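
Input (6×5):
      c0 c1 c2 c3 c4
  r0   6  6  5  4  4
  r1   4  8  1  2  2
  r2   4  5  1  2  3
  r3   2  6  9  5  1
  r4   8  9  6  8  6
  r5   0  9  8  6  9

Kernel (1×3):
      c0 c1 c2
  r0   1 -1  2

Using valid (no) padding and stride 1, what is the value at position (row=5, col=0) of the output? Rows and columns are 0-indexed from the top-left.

The receptive field on the input at this output position is [0 9 8]. Elementwise product with the kernel and sum: 0·1 + 9·-1 + 8·2.

7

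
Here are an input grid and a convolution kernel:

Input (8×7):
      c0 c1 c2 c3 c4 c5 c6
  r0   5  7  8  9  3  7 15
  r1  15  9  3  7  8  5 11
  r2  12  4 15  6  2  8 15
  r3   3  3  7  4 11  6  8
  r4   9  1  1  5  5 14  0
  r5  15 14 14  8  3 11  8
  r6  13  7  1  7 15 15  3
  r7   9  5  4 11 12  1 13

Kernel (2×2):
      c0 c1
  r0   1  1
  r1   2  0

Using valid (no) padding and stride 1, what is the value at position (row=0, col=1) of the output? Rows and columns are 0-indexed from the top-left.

The receptive field on the input at this output position is [7 8 / 9 3]. Elementwise product with the kernel and sum: 7·1 + 8·1 + 9·2.

33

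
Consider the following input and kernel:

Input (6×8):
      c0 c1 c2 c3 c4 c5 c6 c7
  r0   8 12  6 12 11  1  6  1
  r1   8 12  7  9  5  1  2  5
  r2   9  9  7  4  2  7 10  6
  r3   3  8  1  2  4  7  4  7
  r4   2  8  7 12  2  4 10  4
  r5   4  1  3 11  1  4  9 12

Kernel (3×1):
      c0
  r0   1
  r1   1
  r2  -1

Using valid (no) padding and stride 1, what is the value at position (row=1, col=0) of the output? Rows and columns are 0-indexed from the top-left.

14

The receptive field on the input at this output position is [8 / 9 / 3]. Elementwise product with the kernel and sum: 8·1 + 9·1 + 3·-1.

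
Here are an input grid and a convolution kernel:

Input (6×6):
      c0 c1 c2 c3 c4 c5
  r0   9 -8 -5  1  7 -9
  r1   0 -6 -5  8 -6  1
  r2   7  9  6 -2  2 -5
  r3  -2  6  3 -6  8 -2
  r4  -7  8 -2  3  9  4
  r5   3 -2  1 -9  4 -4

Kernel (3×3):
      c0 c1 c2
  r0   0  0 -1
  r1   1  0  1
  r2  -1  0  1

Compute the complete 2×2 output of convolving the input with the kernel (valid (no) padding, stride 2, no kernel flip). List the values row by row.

Output[0,0]: The receptive field on the input at this output position is [9 -8 -5 / 0 -6 -5 / 7 9 6]. Elementwise product with the kernel and sum: -5·-1 + 0·1 + -5·1 + 7·-1 + 6·1.
Output[0,1]: The receptive field on the input at this output position is [-5 1 7 / -5 8 -6 / 6 -2 2]. Elementwise product with the kernel and sum: 7·-1 + -5·1 + -6·1 + 6·-1 + 2·1.

-1 -22
0 20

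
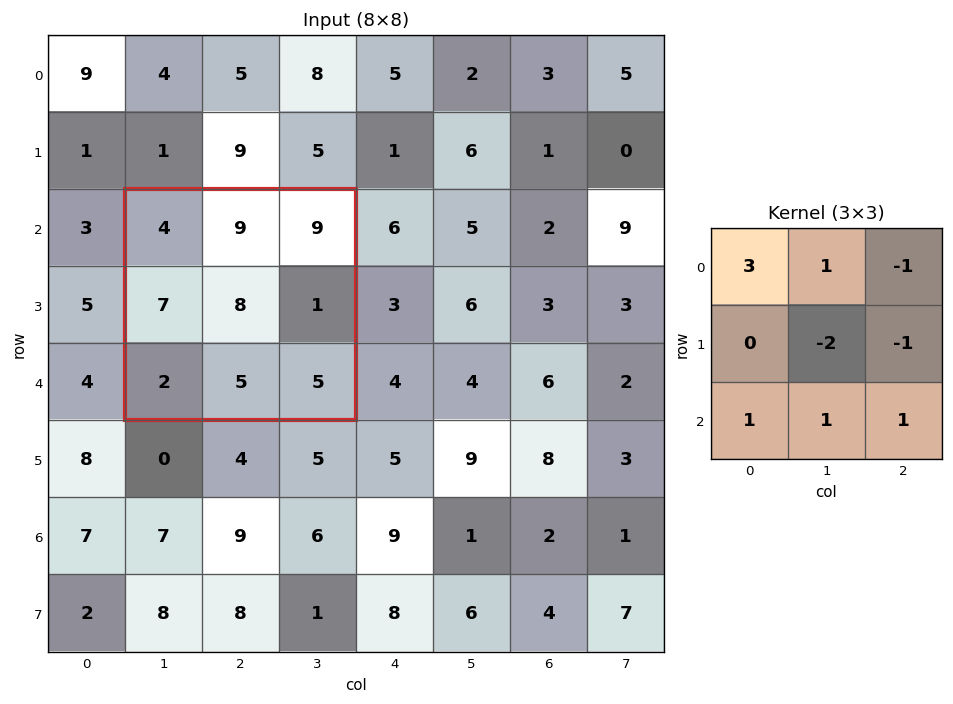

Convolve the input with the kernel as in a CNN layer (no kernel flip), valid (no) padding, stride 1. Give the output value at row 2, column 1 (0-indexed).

The receptive field on the input at this output position is [4 9 9 / 7 8 1 / 2 5 5]. Elementwise product with the kernel and sum: 4·3 + 9·1 + 9·-1 + 8·-2 + 1·-1 + 2·1 + 5·1 + 5·1.

7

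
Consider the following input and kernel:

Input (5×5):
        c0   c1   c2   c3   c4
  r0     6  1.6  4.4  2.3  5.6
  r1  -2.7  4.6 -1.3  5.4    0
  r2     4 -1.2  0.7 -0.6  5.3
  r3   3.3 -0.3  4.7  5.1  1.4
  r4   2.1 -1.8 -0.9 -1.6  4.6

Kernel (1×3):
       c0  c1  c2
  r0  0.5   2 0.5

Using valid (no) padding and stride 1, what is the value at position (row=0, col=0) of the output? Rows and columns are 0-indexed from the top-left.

The receptive field on the input at this output position is [6 1.6 4.4]. Elementwise product with the kernel and sum: 6·0.5 + 1.6·2 + 4.4·0.5.

8.4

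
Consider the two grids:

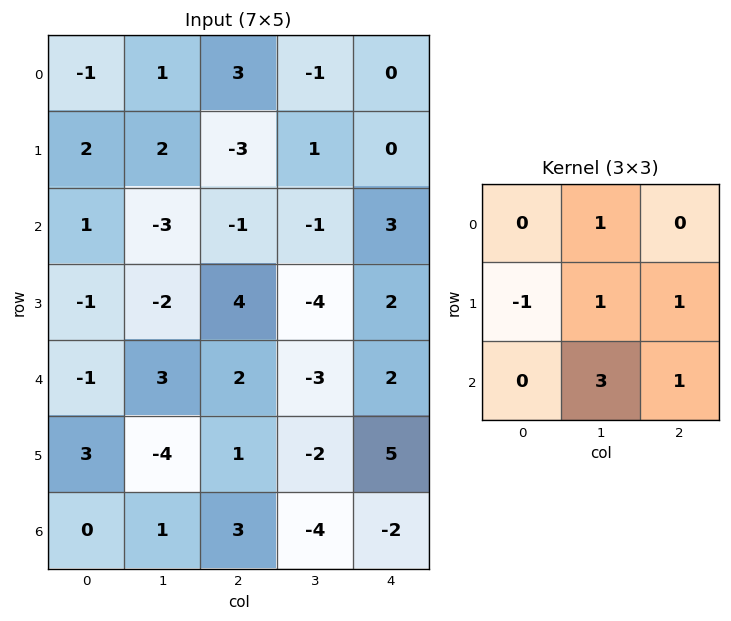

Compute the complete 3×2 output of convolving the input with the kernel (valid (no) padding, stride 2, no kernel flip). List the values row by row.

-12 3
11 -14
3 -15

Output[0,0]: The receptive field on the input at this output position is [-1 1 3 / 2 2 -3 / 1 -3 -1]. Elementwise product with the kernel and sum: 1·1 + 2·-1 + 2·1 + -3·1 + -3·3 + -1·1.
Output[0,1]: The receptive field on the input at this output position is [3 -1 0 / -3 1 0 / -1 -1 3]. Elementwise product with the kernel and sum: -1·1 + -3·-1 + 1·1 + 0·1 + -1·3 + 3·1.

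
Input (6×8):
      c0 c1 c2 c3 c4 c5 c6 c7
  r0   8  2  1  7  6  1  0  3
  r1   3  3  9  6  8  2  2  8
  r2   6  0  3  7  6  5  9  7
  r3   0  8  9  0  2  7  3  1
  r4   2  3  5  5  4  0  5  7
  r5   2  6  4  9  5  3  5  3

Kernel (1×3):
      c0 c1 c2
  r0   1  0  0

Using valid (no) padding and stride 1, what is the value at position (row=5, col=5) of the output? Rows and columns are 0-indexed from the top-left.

3

The receptive field on the input at this output position is [3 5 3]. Elementwise product with the kernel and sum: 3·1.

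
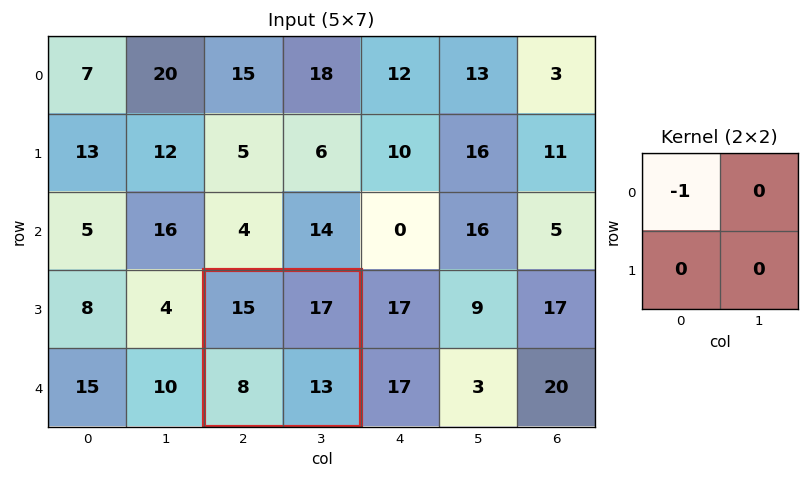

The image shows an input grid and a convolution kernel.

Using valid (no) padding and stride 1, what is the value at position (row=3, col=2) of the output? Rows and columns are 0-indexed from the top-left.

-15

The receptive field on the input at this output position is [15 17 / 8 13]. Elementwise product with the kernel and sum: 15·-1.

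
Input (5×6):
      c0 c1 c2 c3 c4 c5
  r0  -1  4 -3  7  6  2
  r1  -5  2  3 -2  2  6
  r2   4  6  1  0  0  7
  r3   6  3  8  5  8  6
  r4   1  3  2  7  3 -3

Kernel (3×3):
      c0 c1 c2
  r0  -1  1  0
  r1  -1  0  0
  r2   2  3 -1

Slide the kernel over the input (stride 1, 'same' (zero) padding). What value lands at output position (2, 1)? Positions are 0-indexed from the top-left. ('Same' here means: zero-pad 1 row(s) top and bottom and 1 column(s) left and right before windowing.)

16

The receptive field on the zero-padded input at this output position is [-5 2 3 / 4 6 1 / 6 3 8]. Elementwise product with the kernel and sum: -5·-1 + 2·1 + 4·-1 + 6·2 + 3·3 + 8·-1.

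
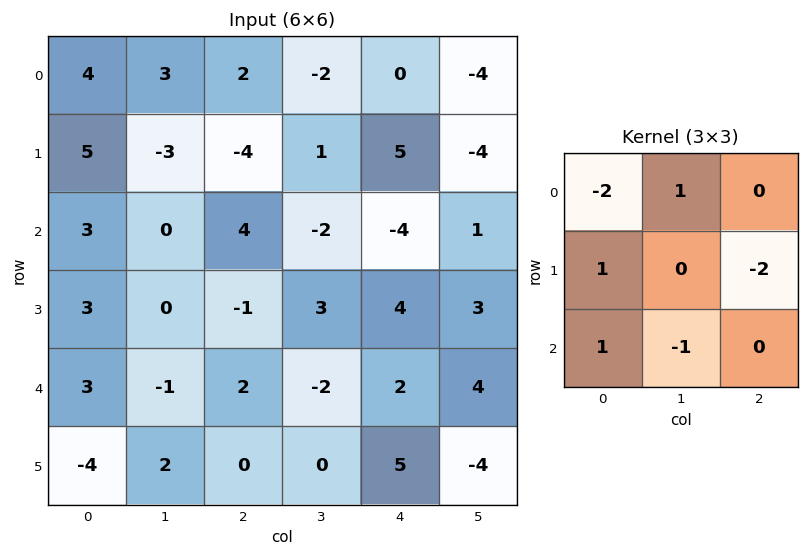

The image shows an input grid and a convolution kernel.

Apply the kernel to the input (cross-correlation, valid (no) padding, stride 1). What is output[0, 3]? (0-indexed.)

15

The receptive field on the input at this output position is [-2 0 -4 / 1 5 -4 / -2 -4 1]. Elementwise product with the kernel and sum: -2·-2 + 0·1 + 1·1 + -4·-2 + -2·1 + -4·-1.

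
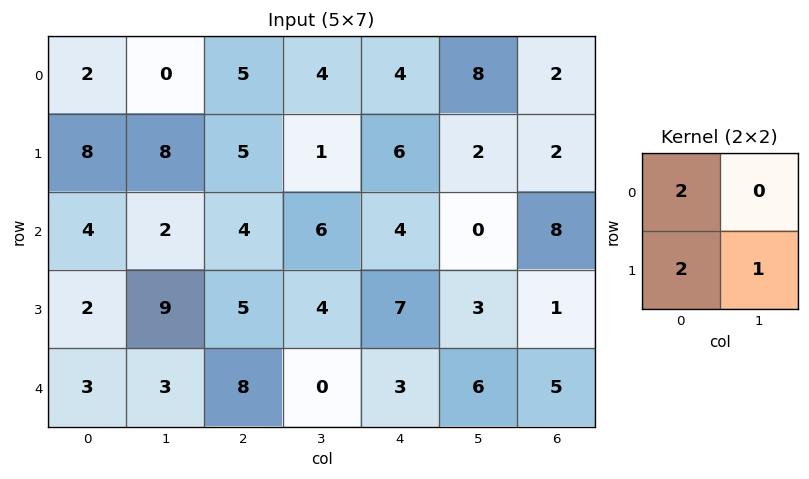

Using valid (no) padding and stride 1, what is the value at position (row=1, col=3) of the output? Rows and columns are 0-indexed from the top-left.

18

The receptive field on the input at this output position is [1 6 / 6 4]. Elementwise product with the kernel and sum: 1·2 + 6·2 + 4·1.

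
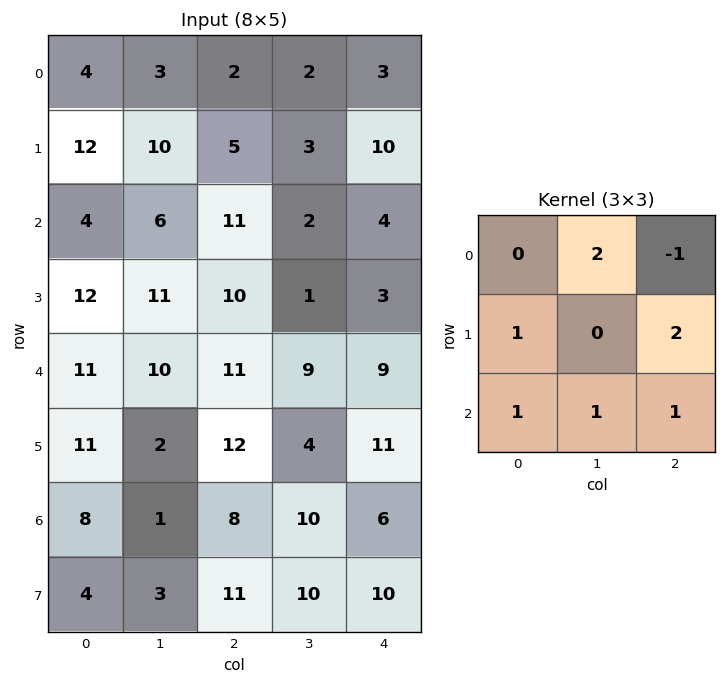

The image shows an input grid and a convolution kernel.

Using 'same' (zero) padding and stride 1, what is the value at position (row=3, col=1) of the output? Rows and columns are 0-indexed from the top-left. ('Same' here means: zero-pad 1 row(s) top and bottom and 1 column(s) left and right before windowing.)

The receptive field on the zero-padded input at this output position is [4 6 11 / 12 11 10 / 11 10 11]. Elementwise product with the kernel and sum: 6·2 + 11·-1 + 12·1 + 10·2 + 11·1 + 10·1 + 11·1.

65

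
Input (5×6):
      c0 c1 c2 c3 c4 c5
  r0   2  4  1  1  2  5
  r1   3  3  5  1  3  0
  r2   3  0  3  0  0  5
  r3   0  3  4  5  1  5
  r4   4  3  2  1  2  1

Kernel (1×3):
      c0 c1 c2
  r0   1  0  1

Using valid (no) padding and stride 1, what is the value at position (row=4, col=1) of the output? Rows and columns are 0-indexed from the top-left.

The receptive field on the input at this output position is [3 2 1]. Elementwise product with the kernel and sum: 3·1 + 1·1.

4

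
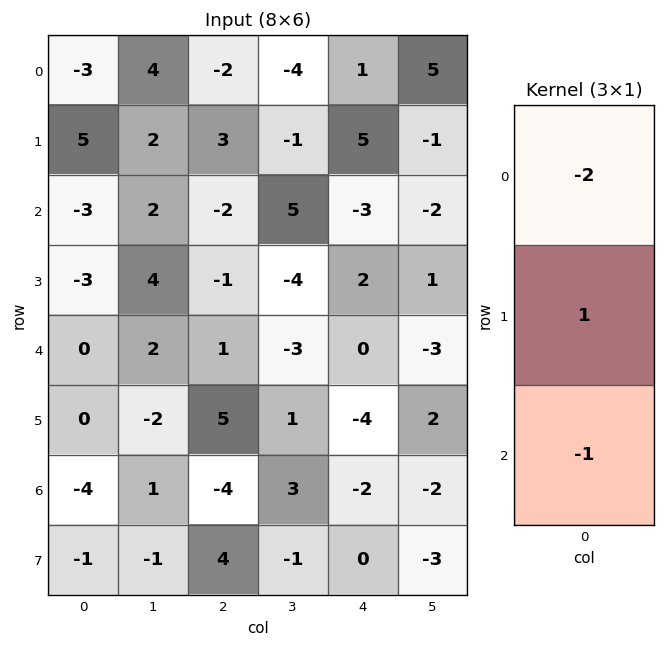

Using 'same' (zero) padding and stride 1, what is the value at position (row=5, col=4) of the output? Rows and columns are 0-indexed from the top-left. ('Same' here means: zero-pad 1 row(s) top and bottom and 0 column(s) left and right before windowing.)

-2

The receptive field on the zero-padded input at this output position is [0 / -4 / -2]. Elementwise product with the kernel and sum: 0·-2 + -4·1 + -2·-1.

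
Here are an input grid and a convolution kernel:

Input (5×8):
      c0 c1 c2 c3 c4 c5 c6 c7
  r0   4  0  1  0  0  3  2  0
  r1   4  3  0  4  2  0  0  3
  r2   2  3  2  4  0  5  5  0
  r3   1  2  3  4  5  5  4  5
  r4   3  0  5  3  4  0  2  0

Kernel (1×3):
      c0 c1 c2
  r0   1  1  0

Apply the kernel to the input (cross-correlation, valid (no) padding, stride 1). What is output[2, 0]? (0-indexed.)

The receptive field on the input at this output position is [2 3 2]. Elementwise product with the kernel and sum: 2·1 + 3·1.

5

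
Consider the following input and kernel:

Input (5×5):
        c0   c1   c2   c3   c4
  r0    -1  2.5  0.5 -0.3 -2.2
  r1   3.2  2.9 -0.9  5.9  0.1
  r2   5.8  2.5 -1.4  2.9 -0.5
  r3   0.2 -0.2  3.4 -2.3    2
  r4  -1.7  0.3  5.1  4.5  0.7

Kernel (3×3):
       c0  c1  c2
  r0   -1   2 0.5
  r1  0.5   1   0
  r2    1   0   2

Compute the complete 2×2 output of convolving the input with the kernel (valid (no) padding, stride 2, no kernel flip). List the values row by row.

Output[0,0]: The receptive field on the input at this output position is [-1 2.5 0.5 / 3.2 2.9 -0.9 / 5.8 2.5 -1.4]. Elementwise product with the kernel and sum: -1·-1 + 2.5·2 + 0.5·0.5 + 3.2·0.5 + 2.9·1 + 5.8·1 + -1.4·2.
Output[0,1]: The receptive field on the input at this output position is [0.5 -0.3 -2.2 / -0.9 5.9 0.1 / -1.4 2.9 -0.5]. Elementwise product with the kernel and sum: 0.5·-1 + -0.3·2 + -2.2·0.5 + -0.9·0.5 + 5.9·1 + -1.4·1 + -0.5·2.

13.75 0.85
6.9 12.85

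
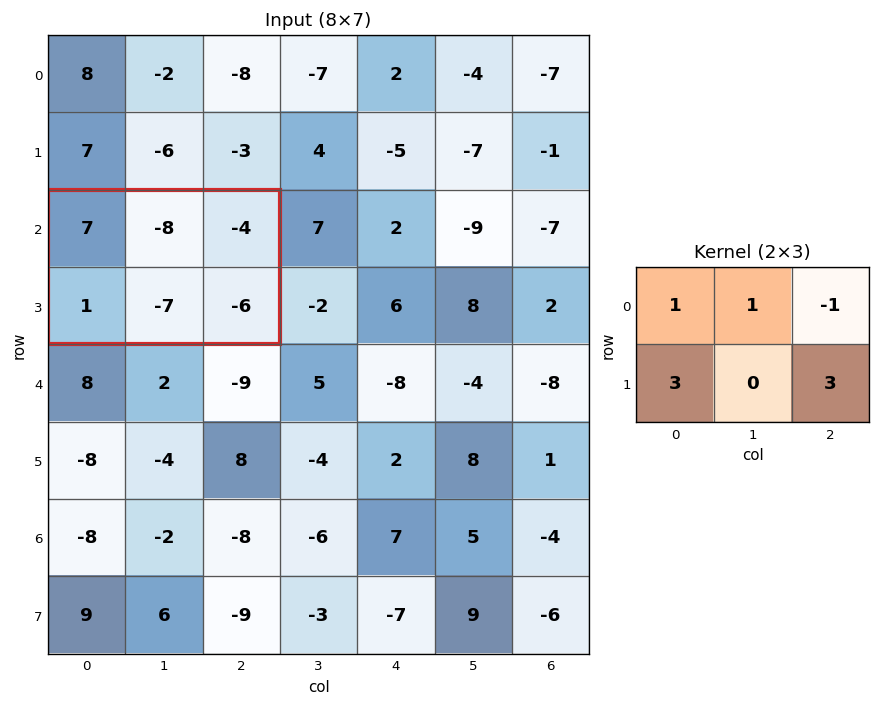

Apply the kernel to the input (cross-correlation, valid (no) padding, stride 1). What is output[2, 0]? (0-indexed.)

The receptive field on the input at this output position is [7 -8 -4 / 1 -7 -6]. Elementwise product with the kernel and sum: 7·1 + -8·1 + -4·-1 + 1·3 + -6·3.

-12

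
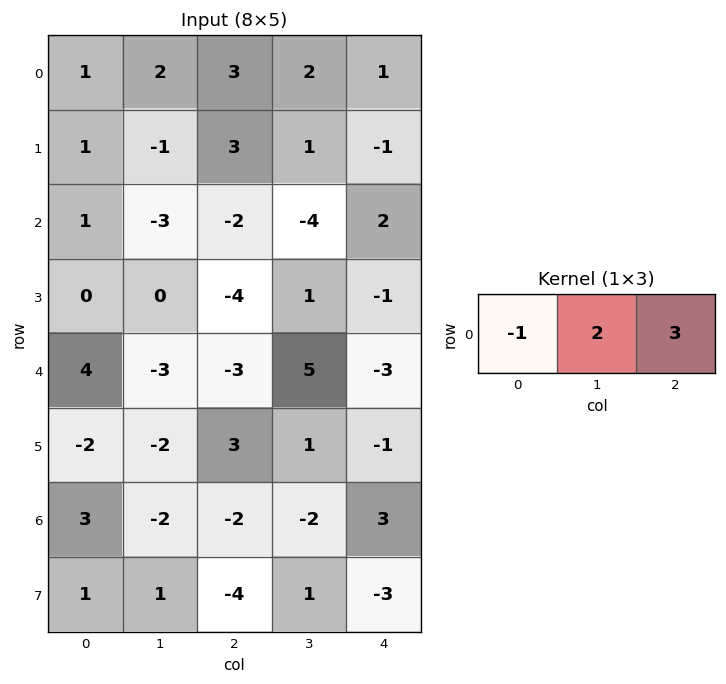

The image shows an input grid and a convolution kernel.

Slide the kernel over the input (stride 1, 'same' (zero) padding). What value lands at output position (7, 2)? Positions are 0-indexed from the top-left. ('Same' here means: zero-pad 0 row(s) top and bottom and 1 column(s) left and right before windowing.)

-6

The receptive field on the zero-padded input at this output position is [1 -4 1]. Elementwise product with the kernel and sum: 1·-1 + -4·2 + 1·3.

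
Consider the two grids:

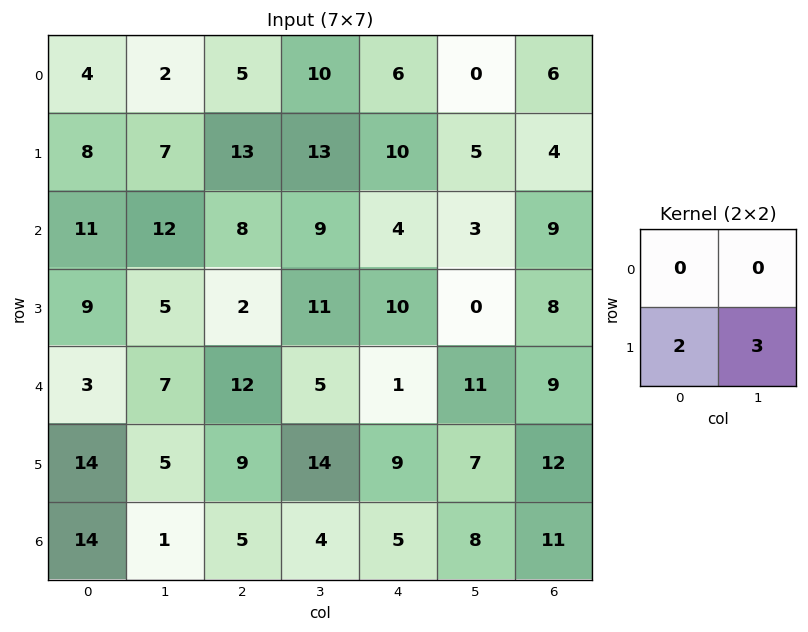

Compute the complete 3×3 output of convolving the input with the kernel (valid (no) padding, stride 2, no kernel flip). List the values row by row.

Output[0,0]: The receptive field on the input at this output position is [4 2 / 8 7]. Elementwise product with the kernel and sum: 8·2 + 7·3.
Output[0,1]: The receptive field on the input at this output position is [5 10 / 13 13]. Elementwise product with the kernel and sum: 13·2 + 13·3.

37 65 35
33 37 20
43 60 39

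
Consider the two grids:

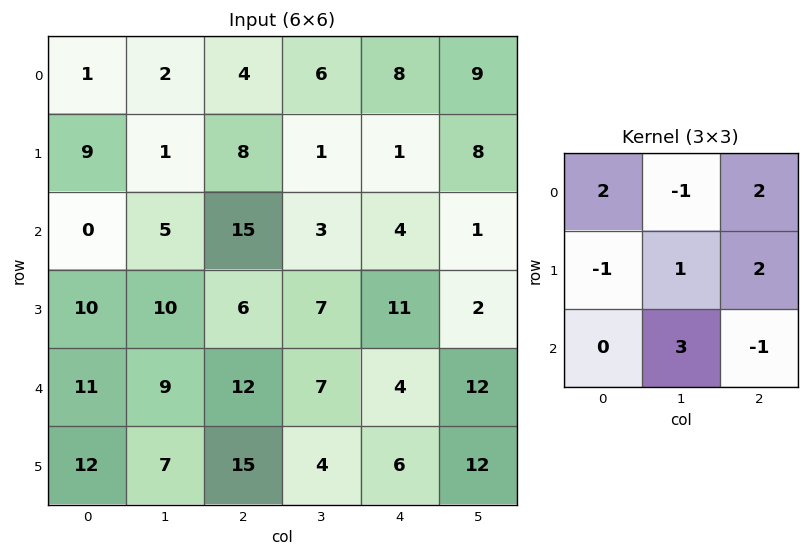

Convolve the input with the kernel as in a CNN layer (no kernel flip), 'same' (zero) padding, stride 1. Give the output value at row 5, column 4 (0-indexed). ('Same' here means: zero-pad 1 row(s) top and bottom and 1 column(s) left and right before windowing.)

60

The receptive field on the zero-padded input at this output position is [7 4 12 / 4 6 12 / 0 0 0]. Elementwise product with the kernel and sum: 7·2 + 4·-1 + 12·2 + 4·-1 + 6·1 + 12·2 + 0·3 + 0·-1.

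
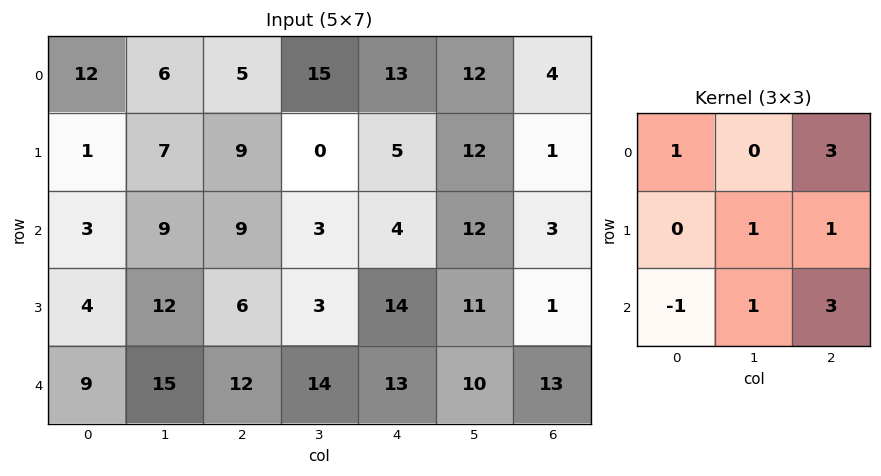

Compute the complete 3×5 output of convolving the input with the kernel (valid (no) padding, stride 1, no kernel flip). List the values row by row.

Output[0,0]: The receptive field on the input at this output position is [12 6 5 / 1 7 9 / 3 9 9]. Elementwise product with the kernel and sum: 12·1 + 5·3 + 7·1 + 9·1 + 3·-1 + 9·1 + 9·3.

76 69 55 105 55
72 22 70 96 23
90 66 79 93 61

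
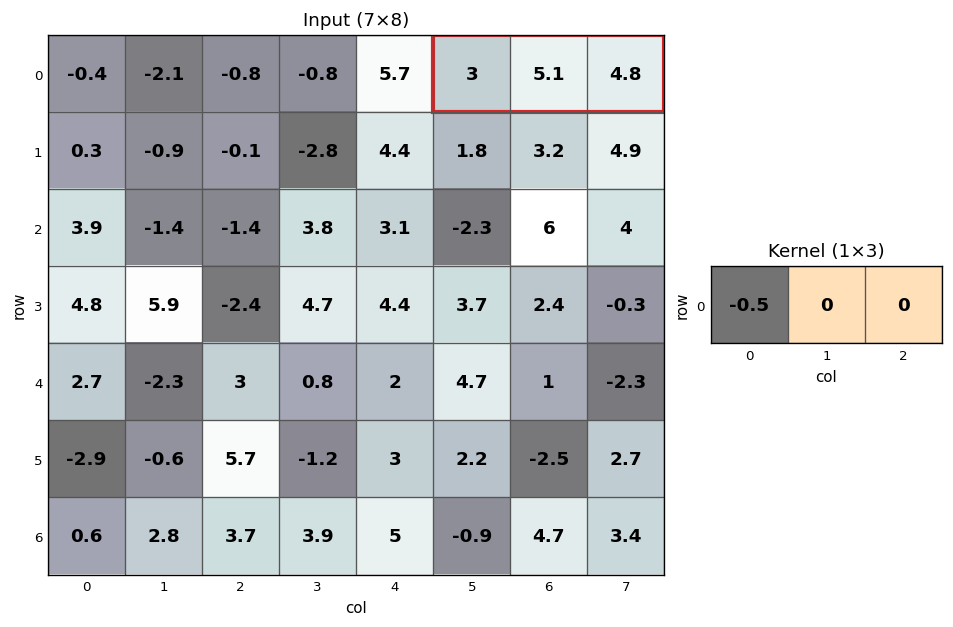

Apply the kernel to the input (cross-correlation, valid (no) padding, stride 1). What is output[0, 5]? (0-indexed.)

The receptive field on the input at this output position is [3 5.1 4.8]. Elementwise product with the kernel and sum: 3·-0.5.

-1.5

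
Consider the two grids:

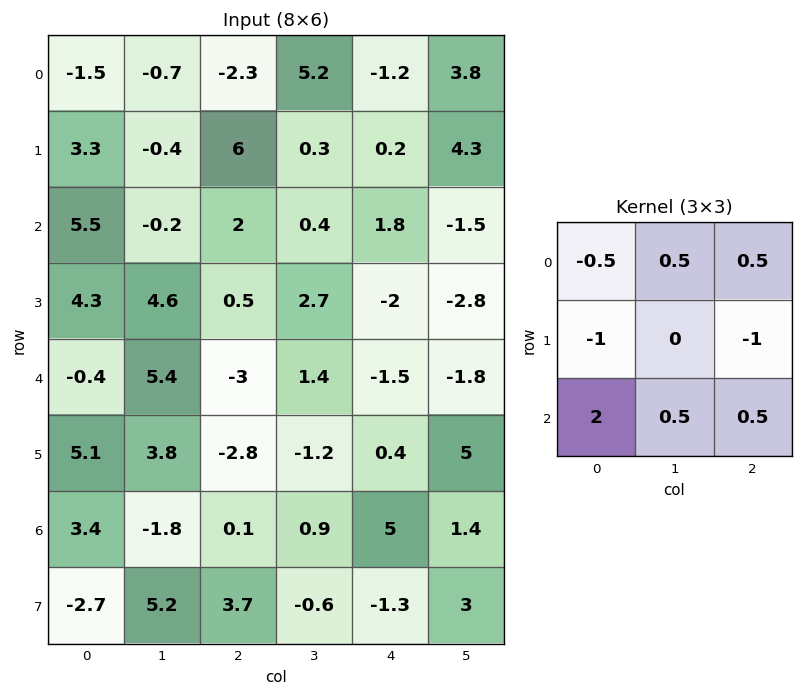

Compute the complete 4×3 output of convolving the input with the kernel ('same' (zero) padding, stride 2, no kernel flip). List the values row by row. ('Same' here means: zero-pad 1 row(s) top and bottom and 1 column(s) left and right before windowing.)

2.15 -2.15 -6.15
6.1 13.95 6.2
3.5 -1.9 -3.05
7.5 8.95 0.65

Output[0,0]: The receptive field on the zero-padded input at this output position is [0 0 0 / 0 -1.5 -0.7 / 0 3.3 -0.4]. Elementwise product with the kernel and sum: 0·-0.5 + 0·0.5 + 0·0.5 + 0·-1 + -0.7·-1 + 0·2 + 3.3·0.5 + -0.4·0.5.
Output[0,1]: The receptive field on the zero-padded input at this output position is [0 0 0 / -0.7 -2.3 5.2 / -0.4 6 0.3]. Elementwise product with the kernel and sum: 0·-0.5 + 0·0.5 + 0·0.5 + -0.7·-1 + 5.2·-1 + -0.4·2 + 6·0.5 + 0.3·0.5.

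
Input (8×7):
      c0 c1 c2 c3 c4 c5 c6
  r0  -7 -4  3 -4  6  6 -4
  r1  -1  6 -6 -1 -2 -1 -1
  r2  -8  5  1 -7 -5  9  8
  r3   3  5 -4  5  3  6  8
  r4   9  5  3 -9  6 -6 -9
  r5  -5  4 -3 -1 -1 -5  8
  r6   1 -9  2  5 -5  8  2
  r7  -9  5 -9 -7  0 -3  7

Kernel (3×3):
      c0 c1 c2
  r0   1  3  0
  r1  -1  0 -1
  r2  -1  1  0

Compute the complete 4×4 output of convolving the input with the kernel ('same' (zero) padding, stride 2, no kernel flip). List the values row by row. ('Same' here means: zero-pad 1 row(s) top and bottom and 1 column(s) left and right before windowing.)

3 -4 -3 -6
-5 -19 -11 -11
-1 -10 29 49
-15 -15 -10 21

Output[0,0]: The receptive field on the zero-padded input at this output position is [0 0 0 / 0 -7 -4 / 0 -1 6]. Elementwise product with the kernel and sum: 0·1 + 0·3 + 0·-1 + -4·-1 + 0·-1 + -1·1.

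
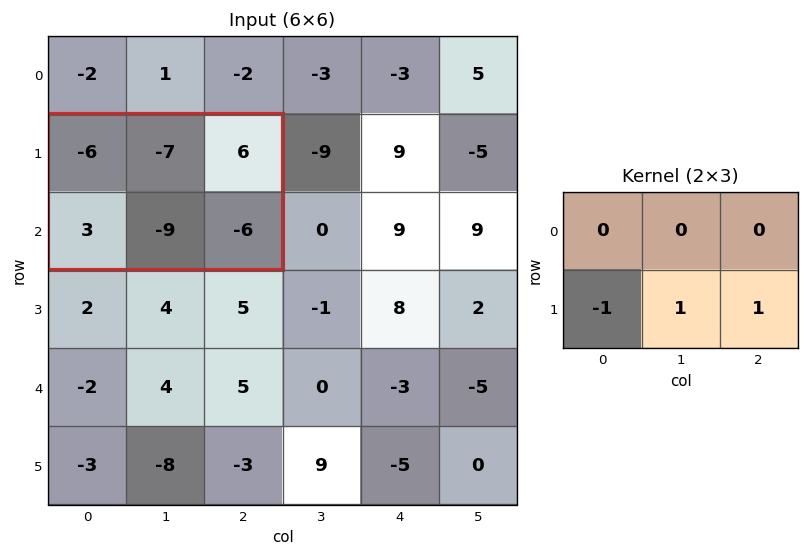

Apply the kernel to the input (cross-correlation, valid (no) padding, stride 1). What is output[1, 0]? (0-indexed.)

The receptive field on the input at this output position is [-6 -7 6 / 3 -9 -6]. Elementwise product with the kernel and sum: 3·-1 + -9·1 + -6·1.

-18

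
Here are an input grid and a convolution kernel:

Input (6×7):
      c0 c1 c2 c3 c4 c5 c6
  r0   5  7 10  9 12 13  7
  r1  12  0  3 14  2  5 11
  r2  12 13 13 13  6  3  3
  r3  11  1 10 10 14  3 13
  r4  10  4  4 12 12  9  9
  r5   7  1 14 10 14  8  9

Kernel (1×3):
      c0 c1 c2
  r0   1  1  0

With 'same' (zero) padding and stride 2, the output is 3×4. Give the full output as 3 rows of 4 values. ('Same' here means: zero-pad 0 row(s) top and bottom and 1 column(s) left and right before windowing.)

5 17 21 20
12 26 19 6
10 8 24 18

Output[0,0]: The receptive field on the zero-padded input at this output position is [0 5 7]. Elementwise product with the kernel and sum: 0·1 + 5·1.
Output[0,1]: The receptive field on the zero-padded input at this output position is [7 10 9]. Elementwise product with the kernel and sum: 7·1 + 10·1.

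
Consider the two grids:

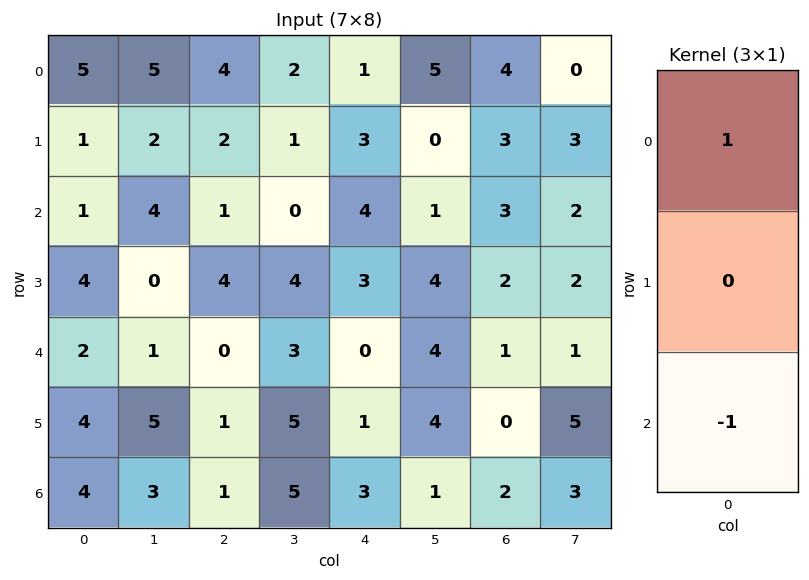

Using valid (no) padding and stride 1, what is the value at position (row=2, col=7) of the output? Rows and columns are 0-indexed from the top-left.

The receptive field on the input at this output position is [2 / 2 / 1]. Elementwise product with the kernel and sum: 2·1 + 1·-1.

1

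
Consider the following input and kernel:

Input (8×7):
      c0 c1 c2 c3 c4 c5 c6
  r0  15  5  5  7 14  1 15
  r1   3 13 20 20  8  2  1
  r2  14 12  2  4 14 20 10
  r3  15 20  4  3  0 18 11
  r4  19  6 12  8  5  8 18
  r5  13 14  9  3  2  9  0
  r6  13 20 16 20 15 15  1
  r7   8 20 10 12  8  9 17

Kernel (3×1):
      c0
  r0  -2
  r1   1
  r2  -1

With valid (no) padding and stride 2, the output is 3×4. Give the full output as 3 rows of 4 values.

Output[0,0]: The receptive field on the input at this output position is [15 / 3 / 14]. Elementwise product with the kernel and sum: 15·-2 + 3·1 + 14·-1.

-41 8 -34 -39
-32 -12 -33 -27
-38 -31 -23 -37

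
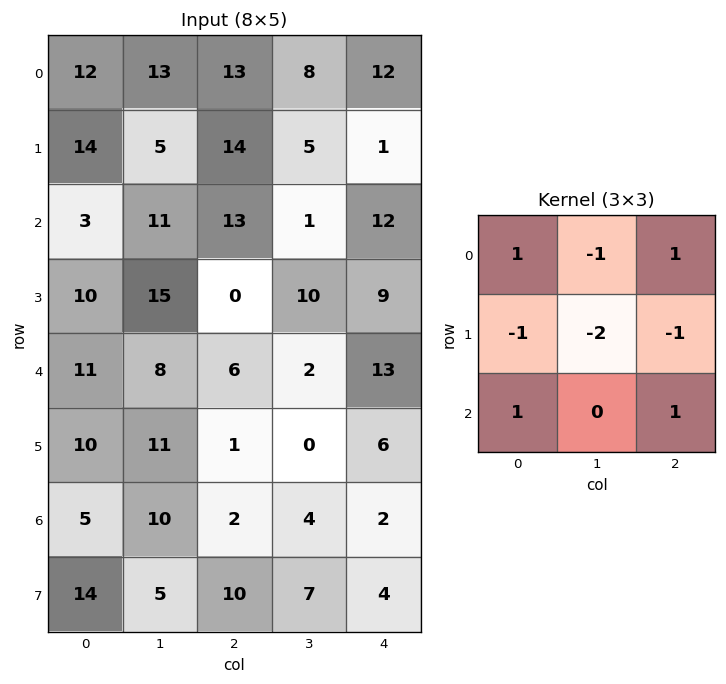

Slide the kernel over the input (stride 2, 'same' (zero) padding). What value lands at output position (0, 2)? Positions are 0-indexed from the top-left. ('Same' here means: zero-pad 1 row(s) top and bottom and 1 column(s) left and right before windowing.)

The receptive field on the zero-padded input at this output position is [0 0 0 / 8 12 0 / 5 1 0]. Elementwise product with the kernel and sum: 0·1 + 0·-1 + 0·1 + 8·-1 + 12·-2 + 0·-1 + 5·1 + 0·1.

-27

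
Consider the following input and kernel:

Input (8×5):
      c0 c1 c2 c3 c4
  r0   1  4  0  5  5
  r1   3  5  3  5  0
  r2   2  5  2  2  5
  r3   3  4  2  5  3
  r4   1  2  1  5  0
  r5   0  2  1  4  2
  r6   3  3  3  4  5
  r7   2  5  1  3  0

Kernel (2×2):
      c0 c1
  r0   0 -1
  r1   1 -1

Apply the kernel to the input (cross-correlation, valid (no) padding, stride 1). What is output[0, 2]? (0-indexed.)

The receptive field on the input at this output position is [0 5 / 3 5]. Elementwise product with the kernel and sum: 5·-1 + 3·1 + 5·-1.

-7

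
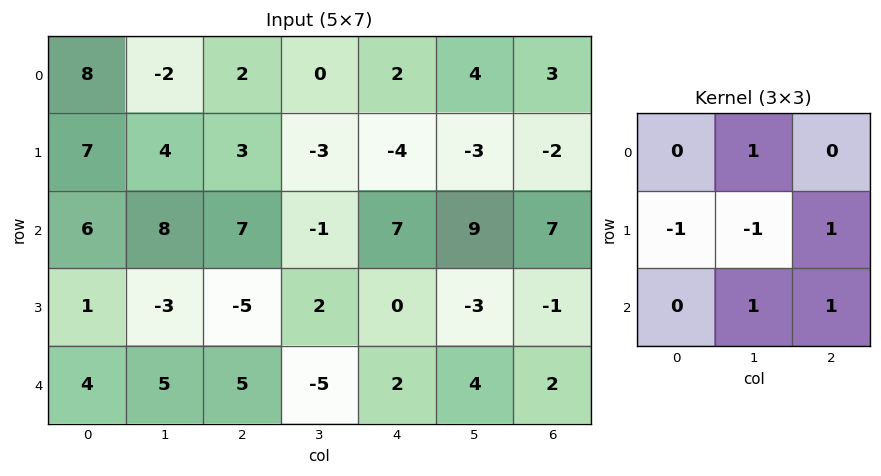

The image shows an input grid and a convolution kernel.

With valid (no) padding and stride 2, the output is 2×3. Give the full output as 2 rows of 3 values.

Output[0,0]: The receptive field on the input at this output position is [8 -2 2 / 7 4 3 / 6 8 7]. Elementwise product with the kernel and sum: -2·1 + 7·-1 + 4·-1 + 3·1 + 8·1 + 7·1.

5 2 25
15 -1 17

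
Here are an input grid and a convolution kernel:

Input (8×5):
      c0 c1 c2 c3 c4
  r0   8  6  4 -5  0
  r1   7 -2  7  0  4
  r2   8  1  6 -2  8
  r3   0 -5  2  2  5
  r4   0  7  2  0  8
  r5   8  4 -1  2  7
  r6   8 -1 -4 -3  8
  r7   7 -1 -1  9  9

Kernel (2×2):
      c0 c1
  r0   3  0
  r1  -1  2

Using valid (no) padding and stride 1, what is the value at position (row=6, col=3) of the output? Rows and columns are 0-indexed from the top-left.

0

The receptive field on the input at this output position is [-3 8 / 9 9]. Elementwise product with the kernel and sum: -3·3 + 9·-1 + 9·2.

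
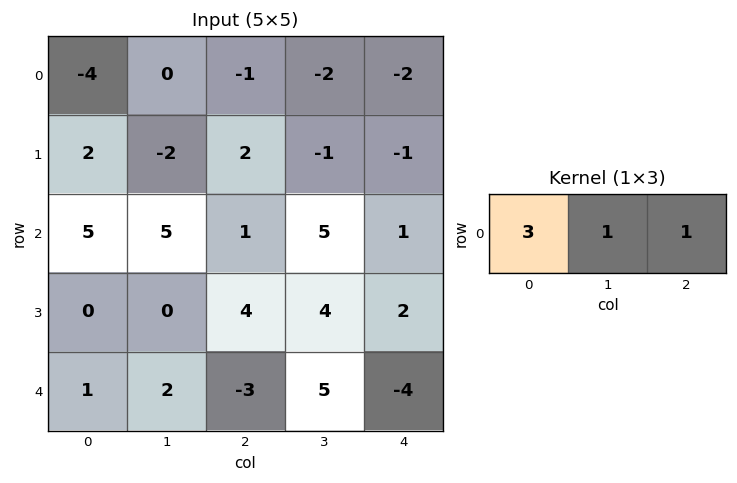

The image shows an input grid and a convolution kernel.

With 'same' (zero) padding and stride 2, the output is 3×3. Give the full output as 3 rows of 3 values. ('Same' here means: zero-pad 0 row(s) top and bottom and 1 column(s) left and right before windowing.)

Output[0,0]: The receptive field on the zero-padded input at this output position is [0 -4 0]. Elementwise product with the kernel and sum: 0·3 + -4·1 + 0·1.
Output[0,1]: The receptive field on the zero-padded input at this output position is [0 -1 -2]. Elementwise product with the kernel and sum: 0·3 + -1·1 + -2·1.

-4 -3 -8
10 21 16
3 8 11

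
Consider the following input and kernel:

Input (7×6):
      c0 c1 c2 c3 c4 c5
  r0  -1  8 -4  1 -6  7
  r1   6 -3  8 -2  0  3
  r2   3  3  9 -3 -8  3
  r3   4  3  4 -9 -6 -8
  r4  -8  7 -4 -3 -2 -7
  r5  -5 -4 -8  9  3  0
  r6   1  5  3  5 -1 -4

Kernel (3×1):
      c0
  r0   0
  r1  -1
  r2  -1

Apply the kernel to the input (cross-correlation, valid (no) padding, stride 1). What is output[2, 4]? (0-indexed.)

The receptive field on the input at this output position is [-8 / -6 / -2]. Elementwise product with the kernel and sum: -6·-1 + -2·-1.

8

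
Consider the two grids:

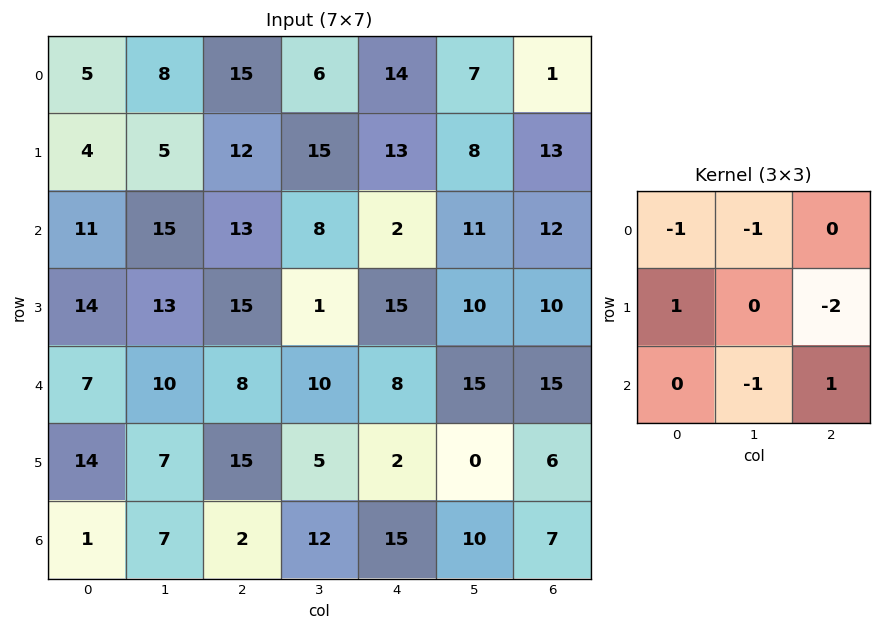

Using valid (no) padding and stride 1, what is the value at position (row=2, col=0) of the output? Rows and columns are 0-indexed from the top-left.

The receptive field on the input at this output position is [11 15 13 / 14 13 15 / 7 10 8]. Elementwise product with the kernel and sum: 11·-1 + 15·-1 + 14·1 + 15·-2 + 10·-1 + 8·1.

-44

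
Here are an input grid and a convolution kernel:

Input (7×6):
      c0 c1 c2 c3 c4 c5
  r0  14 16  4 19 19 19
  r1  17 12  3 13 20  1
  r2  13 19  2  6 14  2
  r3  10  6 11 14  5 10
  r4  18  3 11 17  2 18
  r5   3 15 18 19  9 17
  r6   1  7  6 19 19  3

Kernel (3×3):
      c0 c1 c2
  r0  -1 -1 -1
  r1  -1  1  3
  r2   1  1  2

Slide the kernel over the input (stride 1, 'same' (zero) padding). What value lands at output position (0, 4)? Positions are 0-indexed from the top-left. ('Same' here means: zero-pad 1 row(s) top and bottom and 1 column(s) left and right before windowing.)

The receptive field on the zero-padded input at this output position is [0 0 0 / 19 19 19 / 13 20 1]. Elementwise product with the kernel and sum: 0·-1 + 0·-1 + 0·-1 + 19·-1 + 19·1 + 19·3 + 13·1 + 20·1 + 1·2.

92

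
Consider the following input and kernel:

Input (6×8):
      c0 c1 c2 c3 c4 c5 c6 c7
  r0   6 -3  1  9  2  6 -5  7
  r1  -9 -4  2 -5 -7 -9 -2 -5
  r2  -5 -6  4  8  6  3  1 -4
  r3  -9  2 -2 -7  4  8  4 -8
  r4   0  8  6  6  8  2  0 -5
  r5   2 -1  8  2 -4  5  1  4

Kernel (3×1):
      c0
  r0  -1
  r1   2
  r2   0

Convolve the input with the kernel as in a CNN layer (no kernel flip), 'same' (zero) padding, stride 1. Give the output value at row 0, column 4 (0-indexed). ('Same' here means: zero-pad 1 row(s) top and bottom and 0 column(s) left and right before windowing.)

4

The receptive field on the zero-padded input at this output position is [0 / 2 / -7]. Elementwise product with the kernel and sum: 0·-1 + 2·2.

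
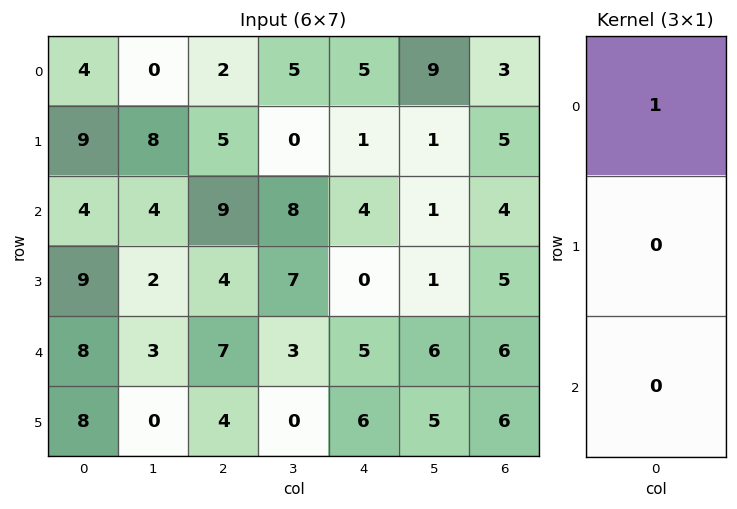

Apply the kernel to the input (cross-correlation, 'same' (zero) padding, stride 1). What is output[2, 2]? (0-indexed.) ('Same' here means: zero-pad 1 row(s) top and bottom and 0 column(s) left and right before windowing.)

The receptive field on the zero-padded input at this output position is [5 / 9 / 4]. Elementwise product with the kernel and sum: 5·1.

5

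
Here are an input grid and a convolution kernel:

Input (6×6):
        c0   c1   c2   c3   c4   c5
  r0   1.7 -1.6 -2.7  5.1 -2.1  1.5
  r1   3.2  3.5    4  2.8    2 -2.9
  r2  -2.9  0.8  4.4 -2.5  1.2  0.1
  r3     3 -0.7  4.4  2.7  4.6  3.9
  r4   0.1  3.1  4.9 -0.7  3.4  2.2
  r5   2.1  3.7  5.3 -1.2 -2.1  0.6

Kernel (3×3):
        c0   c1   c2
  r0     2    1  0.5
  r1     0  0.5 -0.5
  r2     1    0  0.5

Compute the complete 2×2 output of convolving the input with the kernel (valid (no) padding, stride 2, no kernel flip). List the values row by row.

-0.5 4.05
-2.8 12.55

Output[0,0]: The receptive field on the input at this output position is [1.7 -1.6 -2.7 / 3.2 3.5 4 / -2.9 0.8 4.4]. Elementwise product with the kernel and sum: 1.7·2 + -1.6·1 + -2.7·0.5 + 3.5·0.5 + 4·-0.5 + -2.9·1 + 4.4·0.5.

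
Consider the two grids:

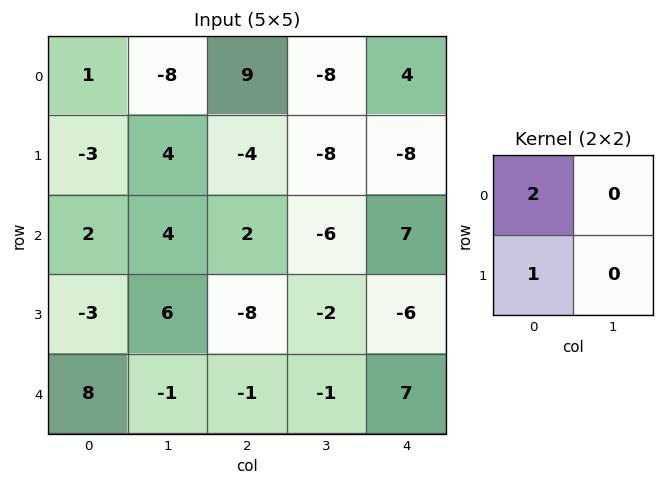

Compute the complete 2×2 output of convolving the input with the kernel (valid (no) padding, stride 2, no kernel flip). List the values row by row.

Output[0,0]: The receptive field on the input at this output position is [1 -8 / -3 4]. Elementwise product with the kernel and sum: 1·2 + -3·1.
Output[0,1]: The receptive field on the input at this output position is [9 -8 / -4 -8]. Elementwise product with the kernel and sum: 9·2 + -4·1.

-1 14
1 -4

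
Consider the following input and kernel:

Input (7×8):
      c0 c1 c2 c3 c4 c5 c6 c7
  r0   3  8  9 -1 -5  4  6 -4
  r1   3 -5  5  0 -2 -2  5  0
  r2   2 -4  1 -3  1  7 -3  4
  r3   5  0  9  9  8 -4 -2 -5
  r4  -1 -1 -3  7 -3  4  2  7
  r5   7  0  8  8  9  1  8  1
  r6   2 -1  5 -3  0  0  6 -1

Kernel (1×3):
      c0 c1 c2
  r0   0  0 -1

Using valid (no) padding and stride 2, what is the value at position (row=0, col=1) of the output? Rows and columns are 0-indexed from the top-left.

5

The receptive field on the input at this output position is [9 -1 -5]. Elementwise product with the kernel and sum: -5·-1.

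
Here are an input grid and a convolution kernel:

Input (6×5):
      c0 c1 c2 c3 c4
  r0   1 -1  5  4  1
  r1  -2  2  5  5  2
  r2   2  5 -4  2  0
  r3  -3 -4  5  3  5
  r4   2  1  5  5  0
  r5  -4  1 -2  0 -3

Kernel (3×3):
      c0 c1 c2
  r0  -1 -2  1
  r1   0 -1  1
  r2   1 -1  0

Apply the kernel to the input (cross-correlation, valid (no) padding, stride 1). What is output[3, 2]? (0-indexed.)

-13

The receptive field on the input at this output position is [5 3 5 / 5 5 0 / -2 0 -3]. Elementwise product with the kernel and sum: 5·-1 + 3·-2 + 5·1 + 5·-1 + 0·1 + -2·1 + 0·-1.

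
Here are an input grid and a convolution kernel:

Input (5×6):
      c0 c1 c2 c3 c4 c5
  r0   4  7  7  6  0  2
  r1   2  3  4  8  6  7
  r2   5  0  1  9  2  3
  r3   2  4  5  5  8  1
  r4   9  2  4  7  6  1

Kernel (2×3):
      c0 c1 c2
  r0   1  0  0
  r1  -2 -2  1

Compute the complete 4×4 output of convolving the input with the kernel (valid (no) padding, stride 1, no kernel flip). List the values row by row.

-2 1 -11 -15
-7 10 -14 -11
-2 -13 -11 -16
-16 -1 -11 -20

Output[0,0]: The receptive field on the input at this output position is [4 7 7 / 2 3 4]. Elementwise product with the kernel and sum: 4·1 + 2·-2 + 3·-2 + 4·1.
Output[0,1]: The receptive field on the input at this output position is [7 7 6 / 3 4 8]. Elementwise product with the kernel and sum: 7·1 + 3·-2 + 4·-2 + 8·1.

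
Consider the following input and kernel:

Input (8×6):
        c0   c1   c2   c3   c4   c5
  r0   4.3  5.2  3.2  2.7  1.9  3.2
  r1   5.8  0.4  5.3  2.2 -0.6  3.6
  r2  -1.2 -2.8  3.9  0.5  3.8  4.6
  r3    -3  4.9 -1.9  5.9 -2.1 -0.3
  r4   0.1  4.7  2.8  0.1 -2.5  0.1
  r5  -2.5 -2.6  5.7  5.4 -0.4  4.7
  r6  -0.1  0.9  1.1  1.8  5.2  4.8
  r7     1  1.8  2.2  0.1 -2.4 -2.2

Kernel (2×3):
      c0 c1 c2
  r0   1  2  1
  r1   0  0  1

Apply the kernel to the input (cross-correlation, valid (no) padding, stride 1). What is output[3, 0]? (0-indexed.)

7.7

The receptive field on the input at this output position is [-3 4.9 -1.9 / 0.1 4.7 2.8]. Elementwise product with the kernel and sum: -3·1 + 4.9·2 + -1.9·1 + 2.8·1.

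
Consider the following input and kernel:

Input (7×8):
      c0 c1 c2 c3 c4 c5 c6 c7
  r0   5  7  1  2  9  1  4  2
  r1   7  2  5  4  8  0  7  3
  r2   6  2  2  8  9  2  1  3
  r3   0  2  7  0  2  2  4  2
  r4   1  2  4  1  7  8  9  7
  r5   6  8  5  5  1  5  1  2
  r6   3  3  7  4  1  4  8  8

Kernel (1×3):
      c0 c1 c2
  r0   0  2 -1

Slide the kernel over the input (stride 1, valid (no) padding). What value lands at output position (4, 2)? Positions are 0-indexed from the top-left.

The receptive field on the input at this output position is [4 1 7]. Elementwise product with the kernel and sum: 1·2 + 7·-1.

-5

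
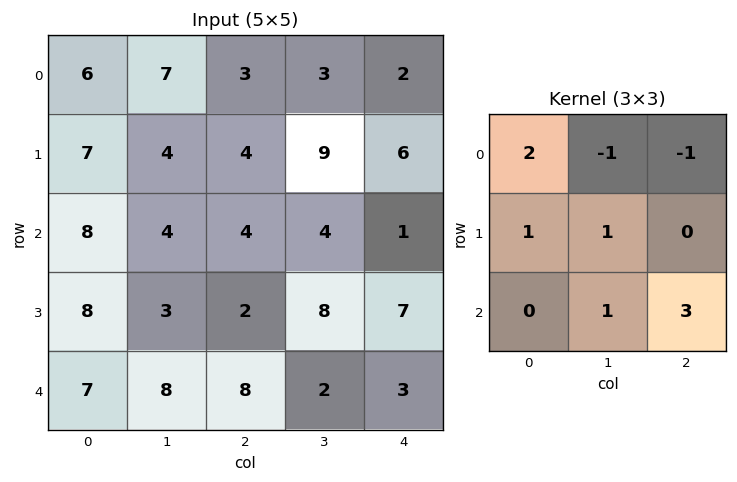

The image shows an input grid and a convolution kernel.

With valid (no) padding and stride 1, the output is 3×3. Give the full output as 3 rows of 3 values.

Output[0,0]: The receptive field on the input at this output position is [6 7 3 / 7 4 4 / 8 4 4]. Elementwise product with the kernel and sum: 6·2 + 7·-1 + 3·-1 + 7·1 + 4·1 + 4·1 + 4·3.

29 32 21
27 29 30
51 19 24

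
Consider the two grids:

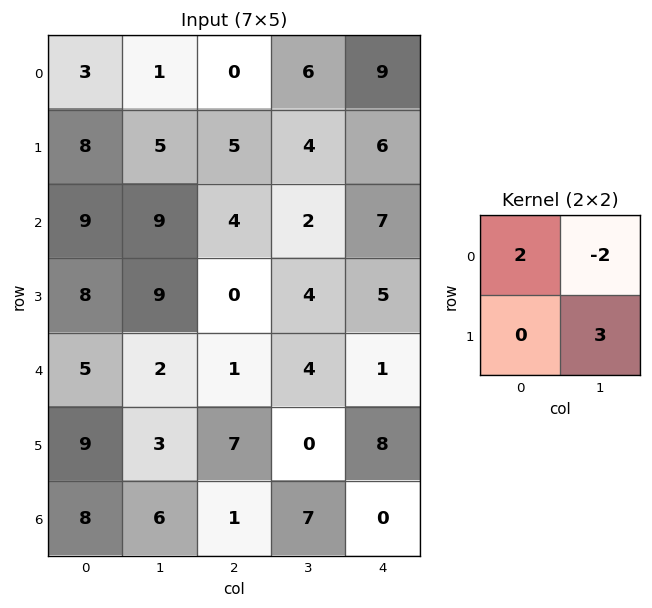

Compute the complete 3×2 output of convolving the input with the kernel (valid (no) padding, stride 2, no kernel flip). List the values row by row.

Output[0,0]: The receptive field on the input at this output position is [3 1 / 8 5]. Elementwise product with the kernel and sum: 3·2 + 1·-2 + 5·3.

19 0
27 16
15 -6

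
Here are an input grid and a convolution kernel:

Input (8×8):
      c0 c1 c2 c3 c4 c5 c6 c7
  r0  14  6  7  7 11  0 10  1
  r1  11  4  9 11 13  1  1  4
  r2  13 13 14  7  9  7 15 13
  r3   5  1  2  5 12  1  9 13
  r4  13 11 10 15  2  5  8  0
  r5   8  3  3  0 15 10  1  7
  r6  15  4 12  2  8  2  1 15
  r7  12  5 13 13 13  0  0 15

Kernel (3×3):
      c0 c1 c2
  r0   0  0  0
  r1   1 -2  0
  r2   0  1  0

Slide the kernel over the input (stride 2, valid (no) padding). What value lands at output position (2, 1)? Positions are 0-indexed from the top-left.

The receptive field on the input at this output position is [10 15 2 / 3 0 15 / 12 2 8]. Elementwise product with the kernel and sum: 3·1 + 0·-2 + 2·1.

5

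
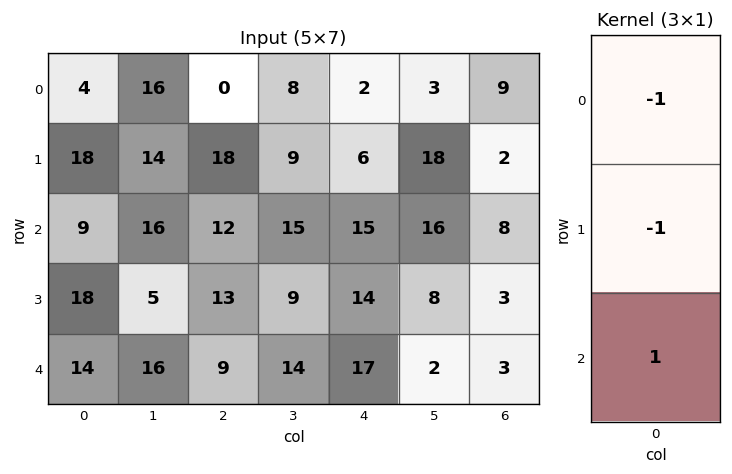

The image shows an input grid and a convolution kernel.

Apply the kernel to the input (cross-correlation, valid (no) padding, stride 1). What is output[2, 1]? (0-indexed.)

The receptive field on the input at this output position is [16 / 5 / 16]. Elementwise product with the kernel and sum: 16·-1 + 5·-1 + 16·1.

-5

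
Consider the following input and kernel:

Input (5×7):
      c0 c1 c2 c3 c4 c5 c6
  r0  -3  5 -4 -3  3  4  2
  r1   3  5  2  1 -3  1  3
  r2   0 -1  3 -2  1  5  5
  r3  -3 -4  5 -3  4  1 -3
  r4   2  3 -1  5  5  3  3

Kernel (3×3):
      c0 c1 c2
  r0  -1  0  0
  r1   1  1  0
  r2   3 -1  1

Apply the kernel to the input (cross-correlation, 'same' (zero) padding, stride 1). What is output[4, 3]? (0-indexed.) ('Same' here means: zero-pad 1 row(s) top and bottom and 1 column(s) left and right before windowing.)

-1

The receptive field on the zero-padded input at this output position is [5 -3 4 / -1 5 5 / 0 0 0]. Elementwise product with the kernel and sum: 5·-1 + -1·1 + 5·1 + 0·3 + 0·-1 + 0·1.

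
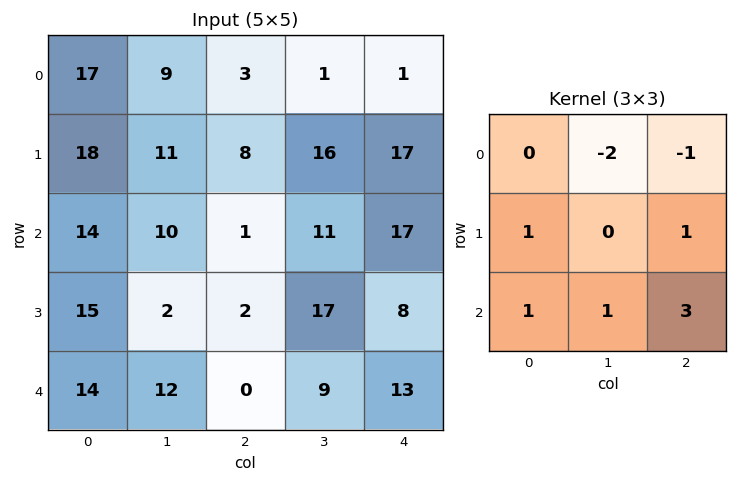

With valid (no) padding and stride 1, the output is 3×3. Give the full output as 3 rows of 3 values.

Output[0,0]: The receptive field on the input at this output position is [17 9 3 / 18 11 8 / 14 10 1]. Elementwise product with the kernel and sum: 9·-2 + 3·-1 + 18·1 + 8·1 + 14·1 + 10·1 + 1·3.

32 64 85
8 44 12
22 45 19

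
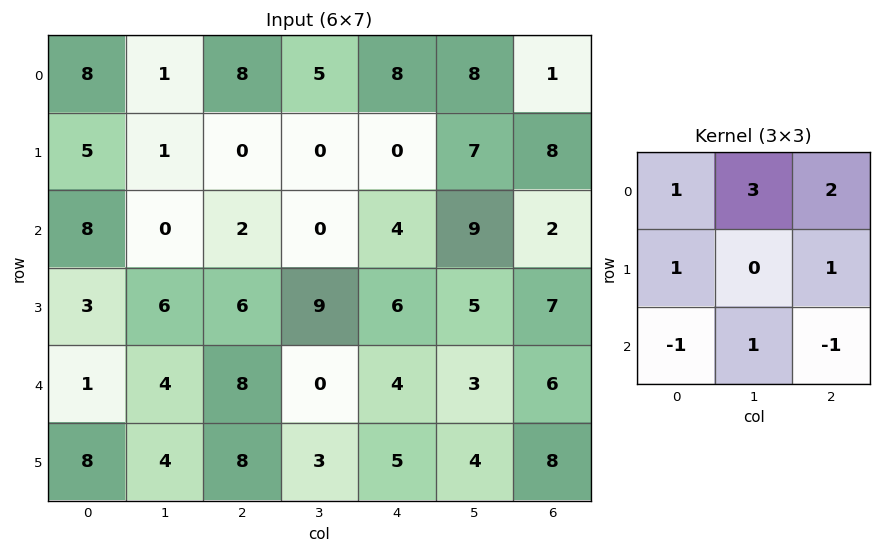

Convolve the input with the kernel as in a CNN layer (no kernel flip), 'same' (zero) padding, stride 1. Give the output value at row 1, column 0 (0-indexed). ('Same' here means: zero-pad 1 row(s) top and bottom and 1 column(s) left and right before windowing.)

The receptive field on the zero-padded input at this output position is [0 8 1 / 0 5 1 / 0 8 0]. Elementwise product with the kernel and sum: 0·1 + 8·3 + 1·2 + 0·1 + 1·1 + 0·-1 + 8·1 + 0·-1.

35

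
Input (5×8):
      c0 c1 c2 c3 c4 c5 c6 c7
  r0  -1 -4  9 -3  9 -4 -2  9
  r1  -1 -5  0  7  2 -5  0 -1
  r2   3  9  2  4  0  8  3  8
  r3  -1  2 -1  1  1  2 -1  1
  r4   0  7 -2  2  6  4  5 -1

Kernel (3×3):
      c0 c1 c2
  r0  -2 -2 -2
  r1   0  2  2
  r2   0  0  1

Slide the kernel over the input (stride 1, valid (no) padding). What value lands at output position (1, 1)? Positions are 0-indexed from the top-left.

9

The receptive field on the input at this output position is [-5 0 7 / 9 2 4 / 2 -1 1]. Elementwise product with the kernel and sum: -5·-2 + 0·-2 + 7·-2 + 2·2 + 4·2 + 1·1.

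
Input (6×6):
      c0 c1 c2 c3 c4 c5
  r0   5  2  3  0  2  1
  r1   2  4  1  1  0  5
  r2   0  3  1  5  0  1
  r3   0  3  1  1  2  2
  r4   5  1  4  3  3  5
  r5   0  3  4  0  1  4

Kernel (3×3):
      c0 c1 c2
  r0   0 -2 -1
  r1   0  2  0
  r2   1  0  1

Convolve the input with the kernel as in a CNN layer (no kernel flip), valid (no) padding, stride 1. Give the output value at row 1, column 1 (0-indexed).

3

The receptive field on the input at this output position is [4 1 1 / 3 1 5 / 3 1 1]. Elementwise product with the kernel and sum: 1·-2 + 1·-1 + 1·2 + 3·1 + 1·1.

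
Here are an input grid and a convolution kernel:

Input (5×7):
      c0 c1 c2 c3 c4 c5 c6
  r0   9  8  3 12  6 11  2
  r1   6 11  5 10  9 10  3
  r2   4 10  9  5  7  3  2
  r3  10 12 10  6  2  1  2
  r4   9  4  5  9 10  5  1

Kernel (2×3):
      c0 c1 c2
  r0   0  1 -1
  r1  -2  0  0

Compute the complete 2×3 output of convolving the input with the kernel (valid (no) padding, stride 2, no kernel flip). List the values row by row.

-7 -4 -9
-19 -22 -3

Output[0,0]: The receptive field on the input at this output position is [9 8 3 / 6 11 5]. Elementwise product with the kernel and sum: 8·1 + 3·-1 + 6·-2.
Output[0,1]: The receptive field on the input at this output position is [3 12 6 / 5 10 9]. Elementwise product with the kernel and sum: 12·1 + 6·-1 + 5·-2.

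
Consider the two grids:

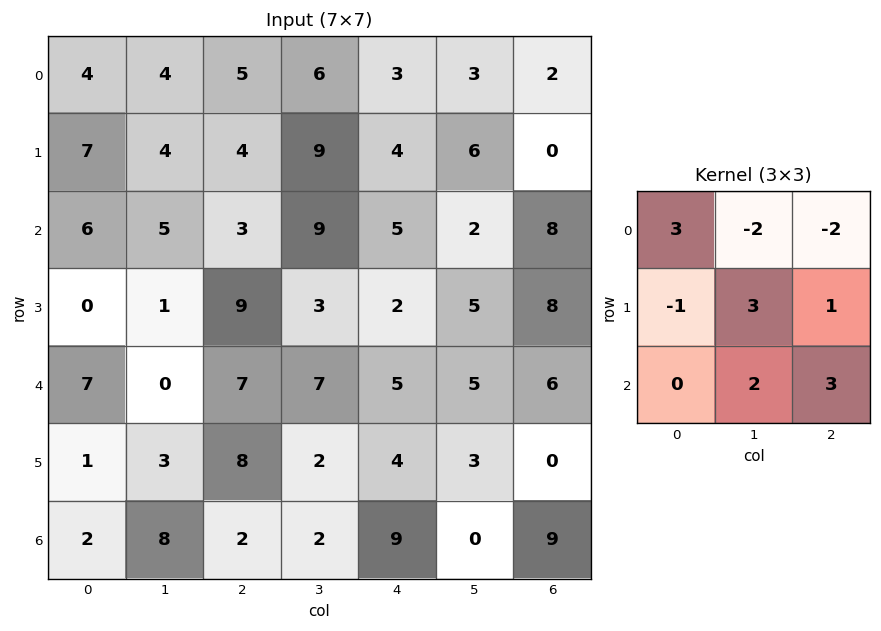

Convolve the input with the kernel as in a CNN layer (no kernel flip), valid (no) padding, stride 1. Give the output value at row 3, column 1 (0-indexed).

29

The receptive field on the input at this output position is [1 9 3 / 0 7 7 / 3 8 2]. Elementwise product with the kernel and sum: 1·3 + 9·-2 + 3·-2 + 0·-1 + 7·3 + 7·1 + 8·2 + 2·3.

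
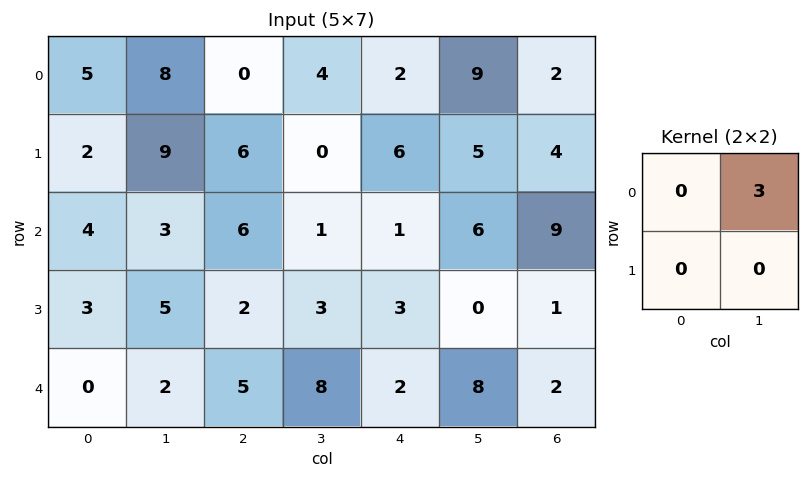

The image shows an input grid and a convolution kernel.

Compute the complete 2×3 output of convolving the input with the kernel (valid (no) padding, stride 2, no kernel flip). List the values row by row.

24 12 27
9 3 18

Output[0,0]: The receptive field on the input at this output position is [5 8 / 2 9]. Elementwise product with the kernel and sum: 8·3.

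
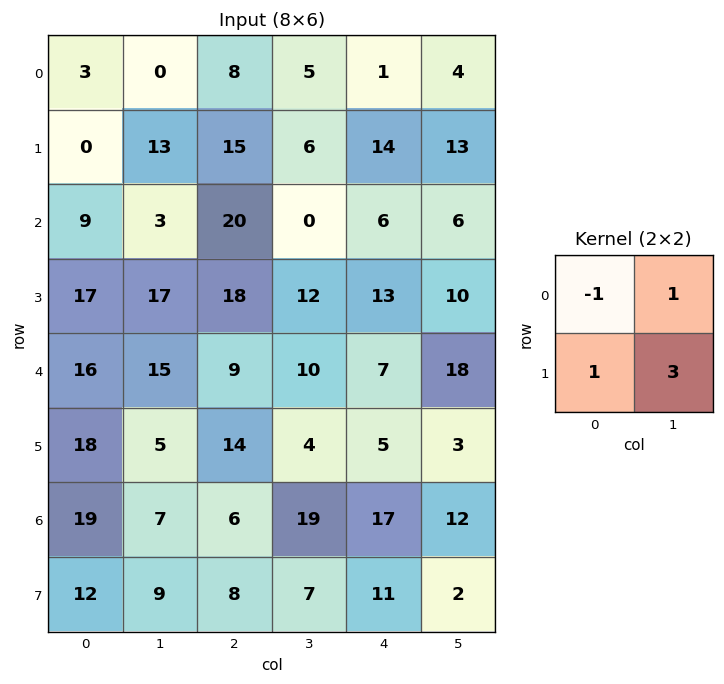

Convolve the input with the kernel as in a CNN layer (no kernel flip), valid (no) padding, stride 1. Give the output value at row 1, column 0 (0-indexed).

31

The receptive field on the input at this output position is [0 13 / 9 3]. Elementwise product with the kernel and sum: 0·-1 + 13·1 + 9·1 + 3·3.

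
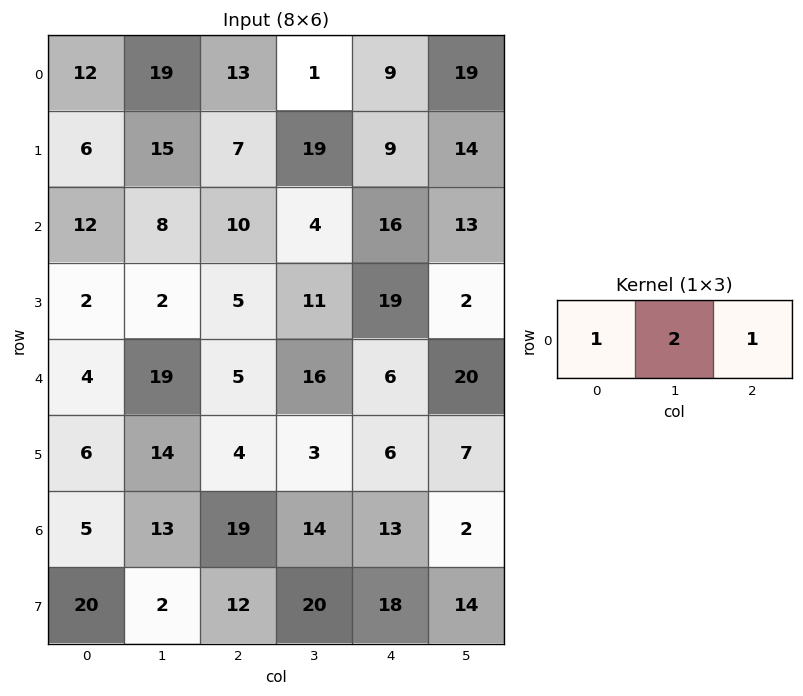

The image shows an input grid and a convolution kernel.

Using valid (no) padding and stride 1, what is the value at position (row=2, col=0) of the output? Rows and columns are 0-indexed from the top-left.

38

The receptive field on the input at this output position is [12 8 10]. Elementwise product with the kernel and sum: 12·1 + 8·2 + 10·1.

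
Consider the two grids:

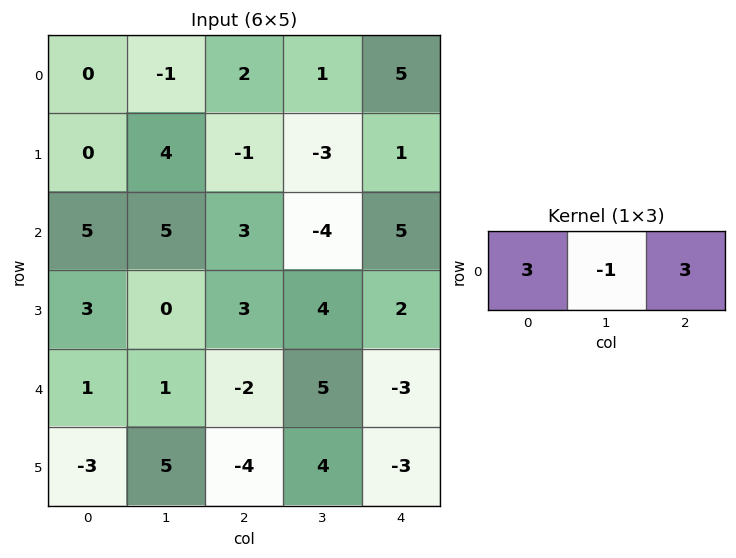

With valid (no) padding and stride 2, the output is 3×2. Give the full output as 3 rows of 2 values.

7 20
19 28
-4 -20

Output[0,0]: The receptive field on the input at this output position is [0 -1 2]. Elementwise product with the kernel and sum: 0·3 + -1·-1 + 2·3.
Output[0,1]: The receptive field on the input at this output position is [2 1 5]. Elementwise product with the kernel and sum: 2·3 + 1·-1 + 5·3.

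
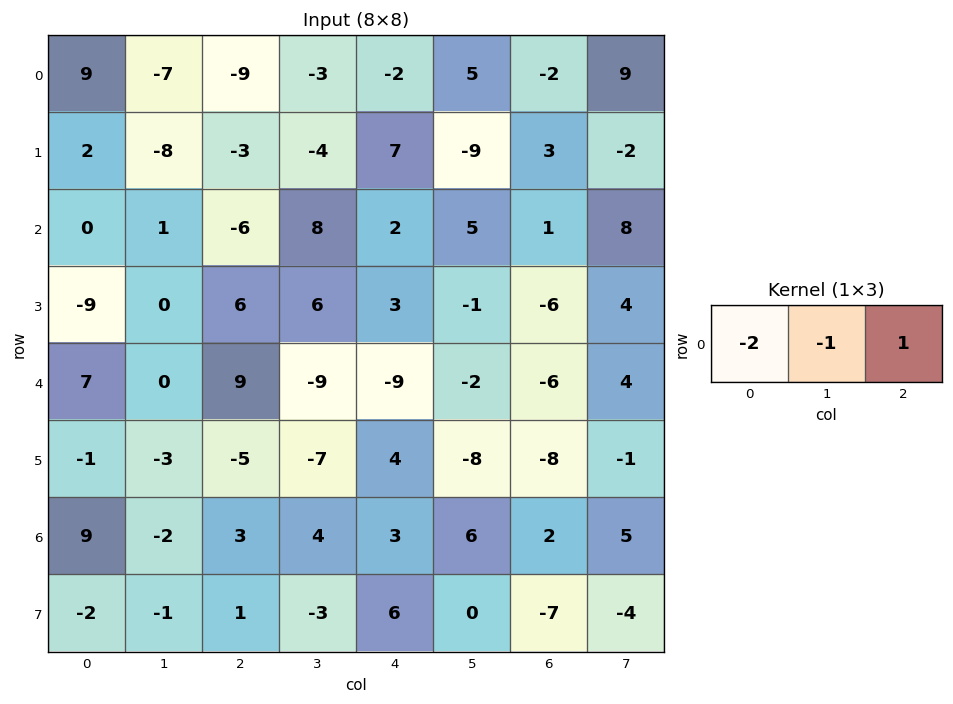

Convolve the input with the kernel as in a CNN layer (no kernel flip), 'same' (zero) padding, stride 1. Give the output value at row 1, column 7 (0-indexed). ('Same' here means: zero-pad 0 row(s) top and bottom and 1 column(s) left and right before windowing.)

The receptive field on the zero-padded input at this output position is [3 -2 0]. Elementwise product with the kernel and sum: 3·-2 + -2·-1 + 0·1.

-4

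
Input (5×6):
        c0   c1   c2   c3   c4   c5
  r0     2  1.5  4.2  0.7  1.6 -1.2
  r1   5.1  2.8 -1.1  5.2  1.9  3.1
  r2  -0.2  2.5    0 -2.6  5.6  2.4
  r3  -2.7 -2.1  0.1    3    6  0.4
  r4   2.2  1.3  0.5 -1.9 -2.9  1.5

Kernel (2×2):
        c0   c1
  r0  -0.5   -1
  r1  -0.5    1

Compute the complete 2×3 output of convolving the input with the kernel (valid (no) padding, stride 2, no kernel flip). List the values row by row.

Output[0,0]: The receptive field on the input at this output position is [2 1.5 / 5.1 2.8]. Elementwise product with the kernel and sum: 2·-0.5 + 1.5·-1 + 5.1·-0.5 + 2.8·1.
Output[0,1]: The receptive field on the input at this output position is [4.2 0.7 / -1.1 5.2]. Elementwise product with the kernel and sum: 4.2·-0.5 + 0.7·-1 + -1.1·-0.5 + 5.2·1.

-2.25 2.95 2.55
-3.15 5.55 -7.8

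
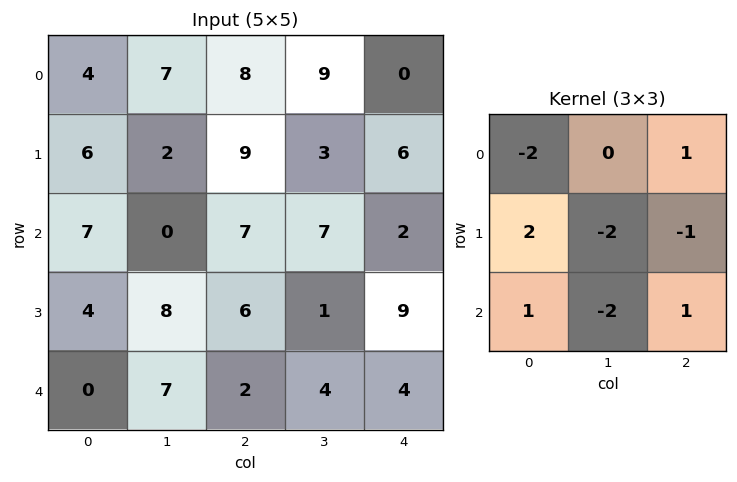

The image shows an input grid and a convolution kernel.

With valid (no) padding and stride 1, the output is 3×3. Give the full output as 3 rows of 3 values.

Output[0,0]: The receptive field on the input at this output position is [4 7 8 / 6 2 9 / 7 0 7]. Elementwise product with the kernel and sum: 4·-2 + 8·1 + 6·2 + 2·-2 + 9·-1 + 7·1 + 0·-2 + 7·1.
Output[0,1]: The receptive field on the input at this output position is [7 8 9 / 2 9 3 / 0 7 7]. Elementwise product with the kernel and sum: 7·-2 + 9·1 + 2·2 + 9·-2 + 3·-1 + 0·1 + 7·-2 + 7·1.

13 -29 -15
-2 -25 -1
-33 17 -13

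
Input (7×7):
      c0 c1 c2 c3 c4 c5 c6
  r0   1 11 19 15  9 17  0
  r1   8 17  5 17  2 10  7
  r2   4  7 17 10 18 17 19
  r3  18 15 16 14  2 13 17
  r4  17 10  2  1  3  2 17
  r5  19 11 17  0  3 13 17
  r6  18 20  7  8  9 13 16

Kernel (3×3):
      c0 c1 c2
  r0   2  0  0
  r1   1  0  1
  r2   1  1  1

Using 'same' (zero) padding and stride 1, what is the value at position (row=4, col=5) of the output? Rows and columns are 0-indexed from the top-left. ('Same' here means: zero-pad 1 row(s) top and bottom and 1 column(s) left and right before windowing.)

57

The receptive field on the zero-padded input at this output position is [2 13 17 / 3 2 17 / 3 13 17]. Elementwise product with the kernel and sum: 2·2 + 3·1 + 17·1 + 3·1 + 13·1 + 17·1.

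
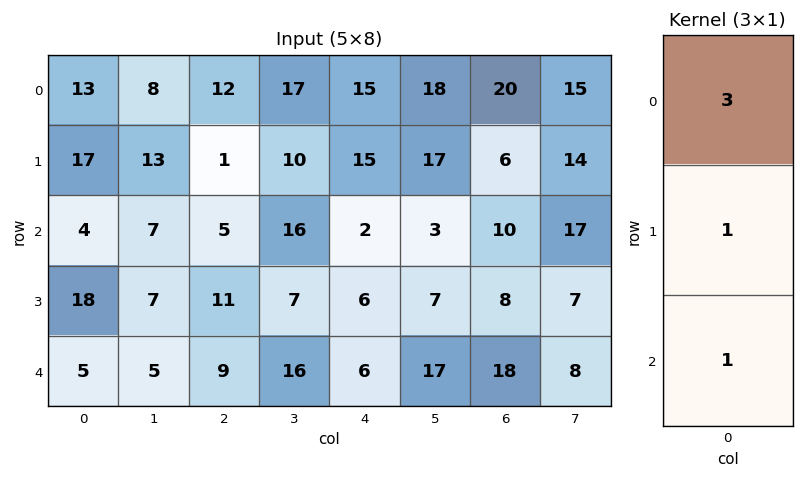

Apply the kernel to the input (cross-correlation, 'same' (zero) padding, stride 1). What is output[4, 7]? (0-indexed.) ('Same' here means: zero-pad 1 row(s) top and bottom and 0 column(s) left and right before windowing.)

29

The receptive field on the zero-padded input at this output position is [7 / 8 / 0]. Elementwise product with the kernel and sum: 7·3 + 8·1 + 0·1.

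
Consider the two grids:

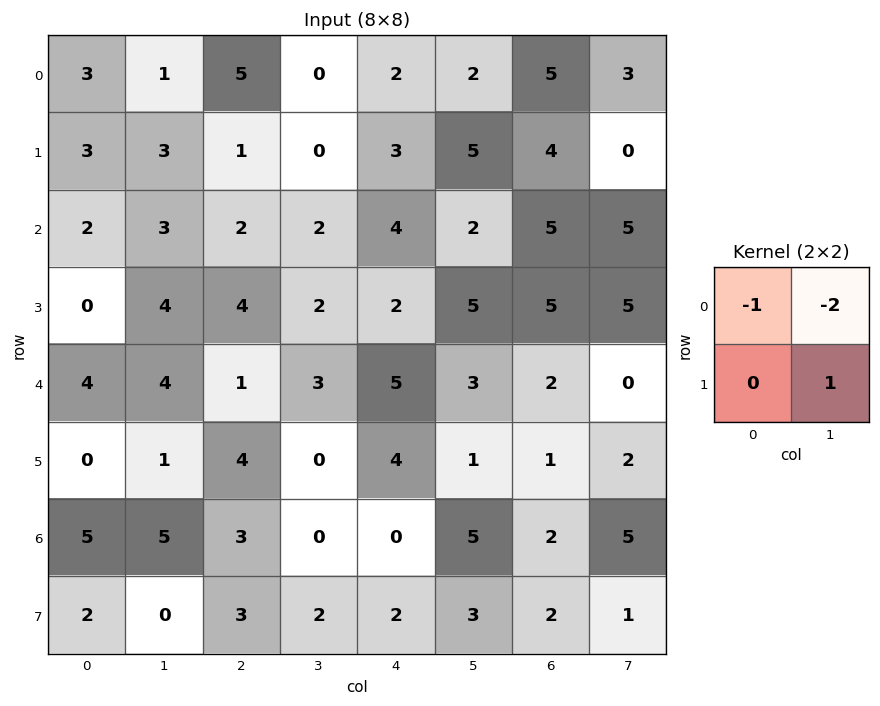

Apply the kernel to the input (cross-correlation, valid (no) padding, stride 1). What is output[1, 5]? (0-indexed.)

-8

The receptive field on the input at this output position is [5 4 / 2 5]. Elementwise product with the kernel and sum: 5·-1 + 4·-2 + 5·1.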